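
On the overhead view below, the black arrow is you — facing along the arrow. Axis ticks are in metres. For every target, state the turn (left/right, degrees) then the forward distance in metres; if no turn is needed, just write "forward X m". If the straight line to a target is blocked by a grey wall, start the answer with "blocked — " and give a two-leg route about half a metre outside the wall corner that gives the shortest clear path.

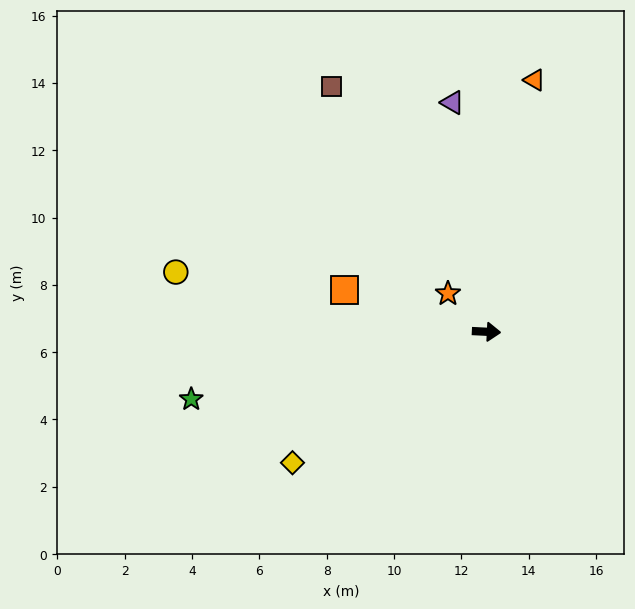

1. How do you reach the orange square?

turn left 166°, forward 4.4 m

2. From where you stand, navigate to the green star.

turn right 164°, forward 9.0 m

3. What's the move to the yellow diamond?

turn right 143°, forward 7.0 m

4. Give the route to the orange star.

turn left 138°, forward 1.6 m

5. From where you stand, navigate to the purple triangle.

turn left 101°, forward 6.9 m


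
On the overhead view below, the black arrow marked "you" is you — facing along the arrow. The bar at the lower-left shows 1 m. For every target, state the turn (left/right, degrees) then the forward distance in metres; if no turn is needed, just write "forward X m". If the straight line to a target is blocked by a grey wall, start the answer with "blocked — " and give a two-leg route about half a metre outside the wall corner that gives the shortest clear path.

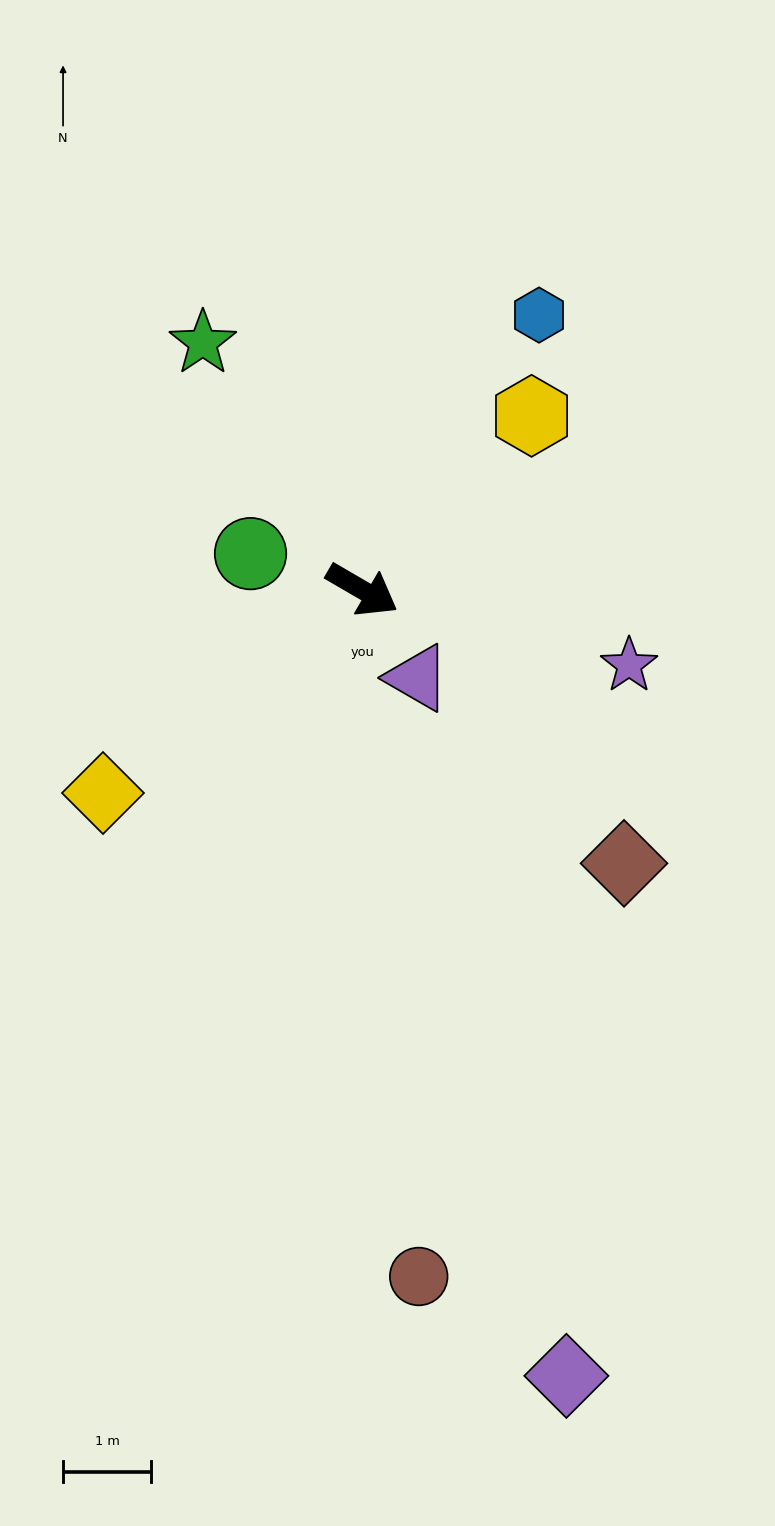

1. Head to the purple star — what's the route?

turn left 14°, forward 3.2 m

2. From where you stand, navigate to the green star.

turn left 153°, forward 3.3 m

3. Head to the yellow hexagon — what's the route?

turn left 76°, forward 2.8 m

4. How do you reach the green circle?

turn right 168°, forward 1.3 m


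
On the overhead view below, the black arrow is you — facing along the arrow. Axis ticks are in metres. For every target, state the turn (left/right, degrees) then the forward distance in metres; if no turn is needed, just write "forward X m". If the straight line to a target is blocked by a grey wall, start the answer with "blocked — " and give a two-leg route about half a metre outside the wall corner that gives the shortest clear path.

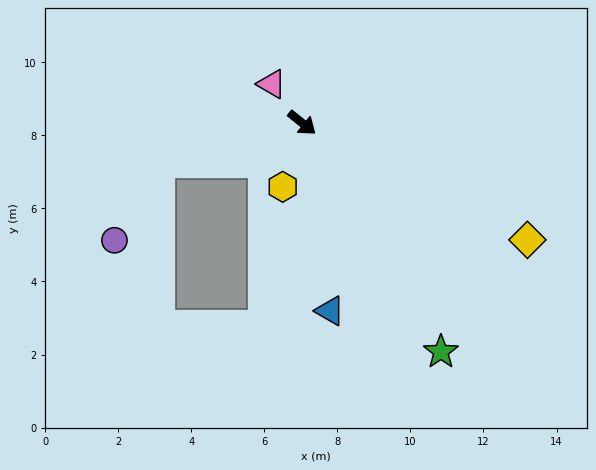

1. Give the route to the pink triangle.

turn left 167°, forward 1.4 m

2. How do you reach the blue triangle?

turn right 43°, forward 5.2 m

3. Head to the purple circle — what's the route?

blocked — turn right 126°, forward 4.0 m, then turn left 45°, forward 2.5 m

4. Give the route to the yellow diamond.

turn left 11°, forward 7.0 m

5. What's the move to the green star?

turn right 20°, forward 7.3 m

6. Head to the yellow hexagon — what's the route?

turn right 68°, forward 1.8 m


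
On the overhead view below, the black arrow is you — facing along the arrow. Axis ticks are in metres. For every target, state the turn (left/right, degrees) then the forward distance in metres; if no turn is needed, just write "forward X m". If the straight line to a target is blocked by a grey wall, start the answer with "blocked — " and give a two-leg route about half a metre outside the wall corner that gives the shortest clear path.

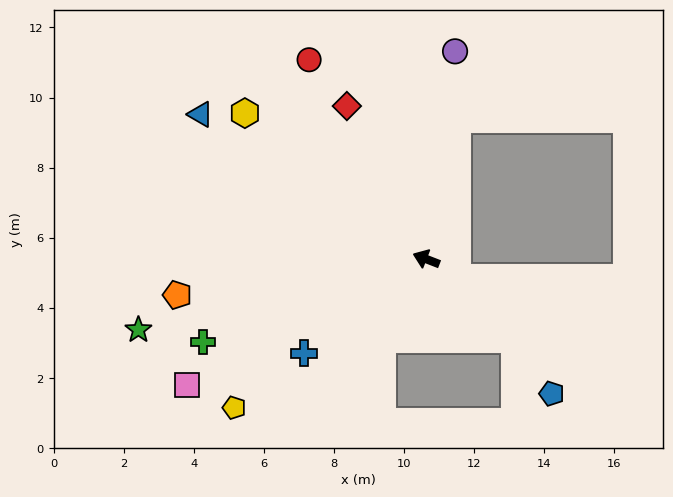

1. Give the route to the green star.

turn left 35°, forward 8.5 m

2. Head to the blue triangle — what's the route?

turn right 11°, forward 7.7 m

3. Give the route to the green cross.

turn left 42°, forward 6.8 m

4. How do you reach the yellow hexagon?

turn right 18°, forward 6.6 m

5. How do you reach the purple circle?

turn right 77°, forward 6.0 m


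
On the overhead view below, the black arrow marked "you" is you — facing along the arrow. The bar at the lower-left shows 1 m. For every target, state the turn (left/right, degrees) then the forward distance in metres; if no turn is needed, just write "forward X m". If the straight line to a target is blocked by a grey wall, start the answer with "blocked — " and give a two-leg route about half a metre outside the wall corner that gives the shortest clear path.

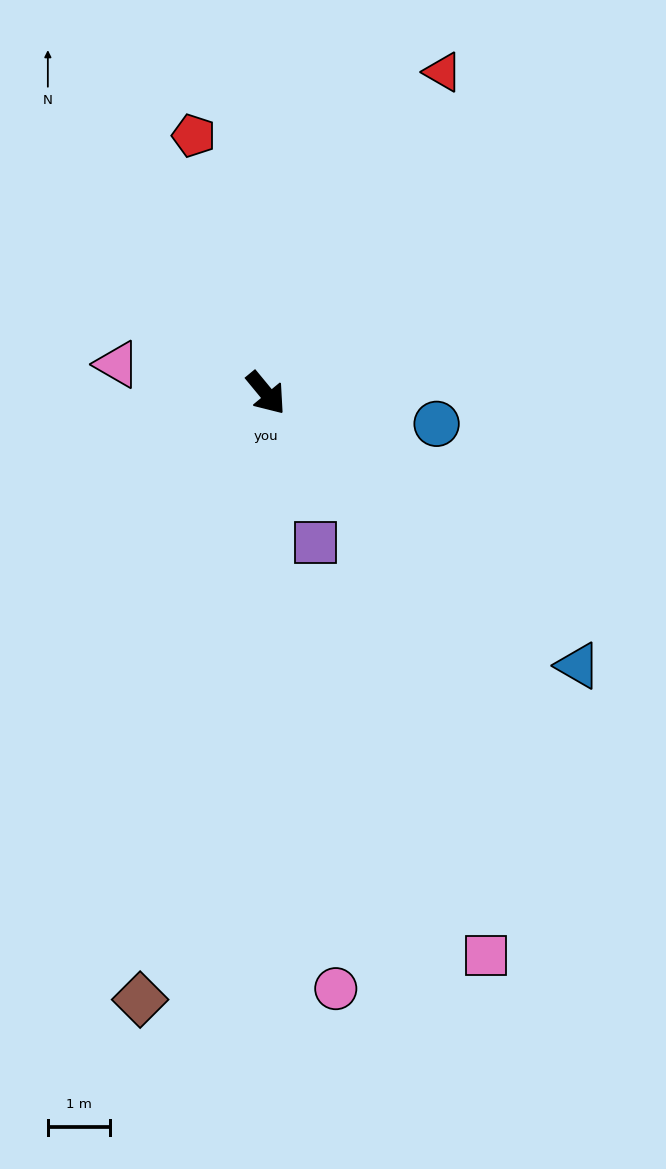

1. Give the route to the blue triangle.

turn left 9°, forward 6.7 m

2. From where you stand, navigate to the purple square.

turn right 21°, forward 2.5 m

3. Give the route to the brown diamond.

turn right 51°, forward 10.0 m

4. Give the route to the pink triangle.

turn right 140°, forward 2.5 m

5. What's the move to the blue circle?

turn left 40°, forward 2.8 m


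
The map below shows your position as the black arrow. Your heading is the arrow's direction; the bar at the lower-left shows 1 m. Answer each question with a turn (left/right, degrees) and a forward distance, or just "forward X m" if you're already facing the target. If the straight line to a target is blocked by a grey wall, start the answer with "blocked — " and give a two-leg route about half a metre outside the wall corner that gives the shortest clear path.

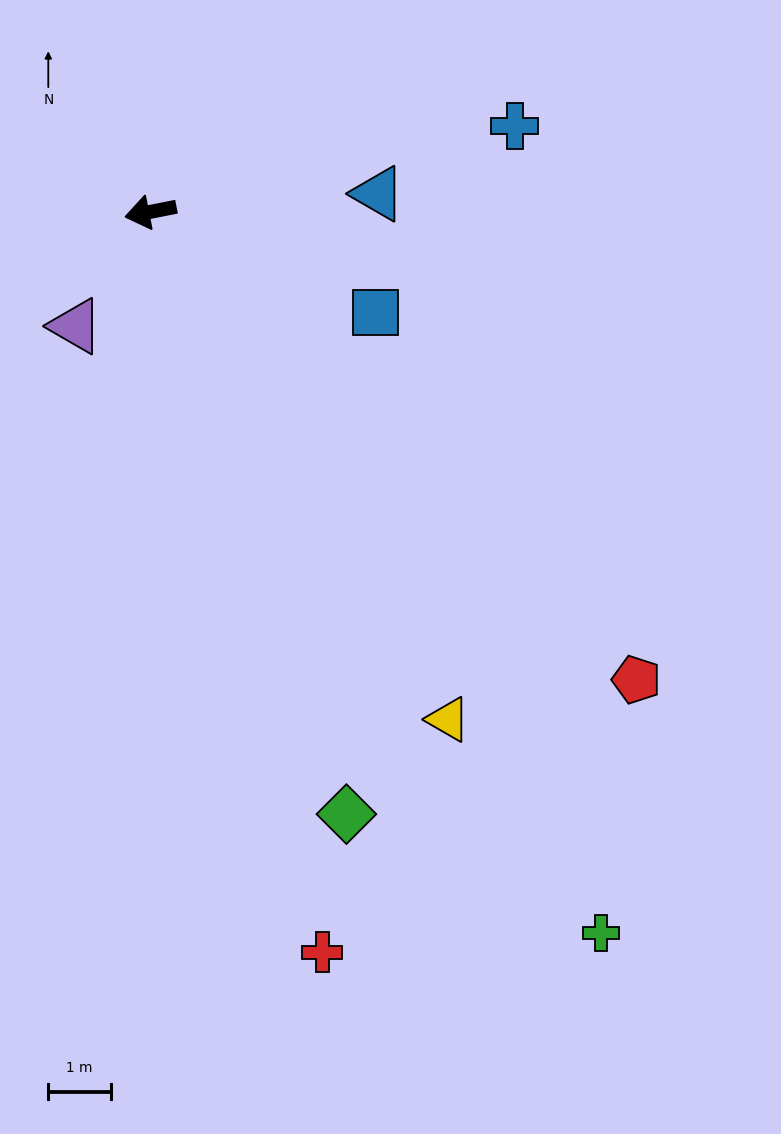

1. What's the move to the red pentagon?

turn left 125°, forward 10.8 m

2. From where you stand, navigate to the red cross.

turn left 92°, forward 12.2 m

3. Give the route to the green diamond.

turn left 97°, forward 10.2 m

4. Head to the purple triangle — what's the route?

turn left 46°, forward 2.2 m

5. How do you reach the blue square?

turn left 145°, forward 4.0 m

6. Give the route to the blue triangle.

turn left 173°, forward 3.7 m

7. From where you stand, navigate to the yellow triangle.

turn left 109°, forward 9.5 m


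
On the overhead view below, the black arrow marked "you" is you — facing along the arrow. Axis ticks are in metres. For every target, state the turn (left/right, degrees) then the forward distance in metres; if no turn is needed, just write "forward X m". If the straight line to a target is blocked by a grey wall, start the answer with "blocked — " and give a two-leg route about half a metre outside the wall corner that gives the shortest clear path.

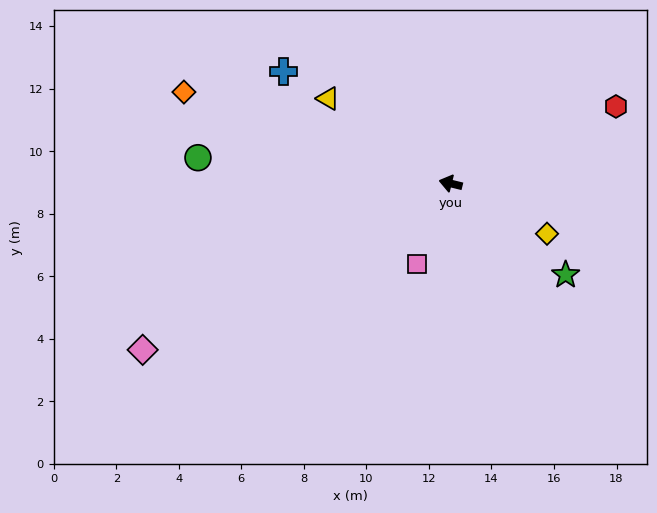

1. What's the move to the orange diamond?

turn right 5°, forward 9.0 m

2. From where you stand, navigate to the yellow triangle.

turn right 21°, forward 4.8 m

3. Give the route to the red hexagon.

turn right 141°, forward 5.8 m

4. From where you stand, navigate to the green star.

turn left 155°, forward 4.7 m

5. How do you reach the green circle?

turn left 8°, forward 8.1 m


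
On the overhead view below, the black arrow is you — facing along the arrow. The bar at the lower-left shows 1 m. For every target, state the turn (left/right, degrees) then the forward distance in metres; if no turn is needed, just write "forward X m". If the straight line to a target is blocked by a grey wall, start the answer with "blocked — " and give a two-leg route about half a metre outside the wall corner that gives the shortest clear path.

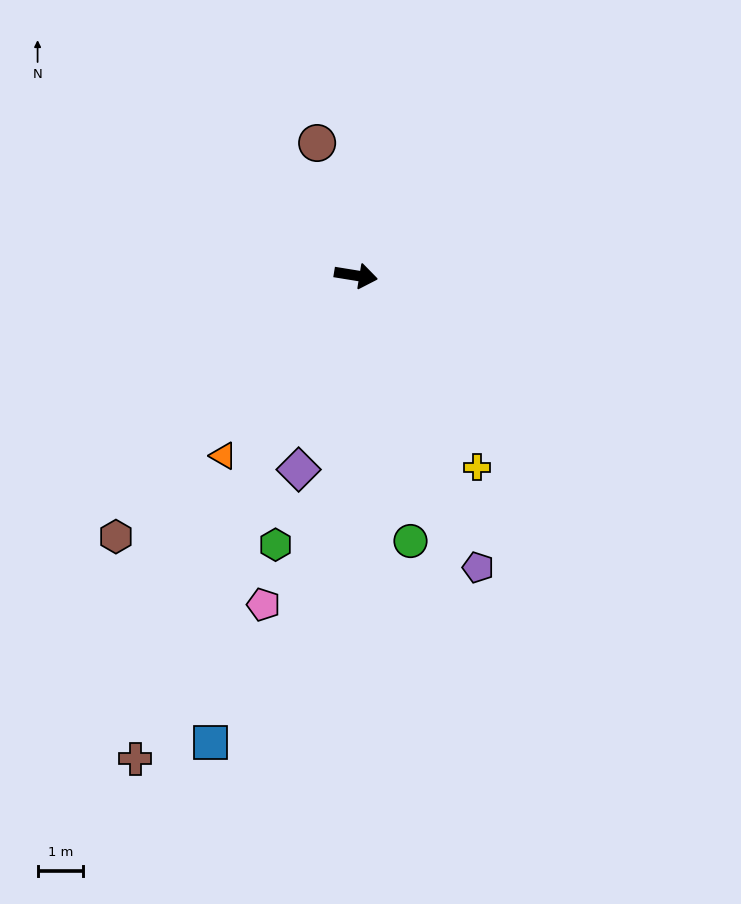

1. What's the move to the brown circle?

turn left 116°, forward 3.1 m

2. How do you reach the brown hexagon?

turn right 123°, forward 7.8 m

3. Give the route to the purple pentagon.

turn right 58°, forward 7.0 m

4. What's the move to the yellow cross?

turn right 48°, forward 5.0 m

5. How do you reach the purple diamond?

turn right 97°, forward 4.5 m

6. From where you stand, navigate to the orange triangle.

turn right 117°, forward 4.9 m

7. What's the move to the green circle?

turn right 69°, forward 6.0 m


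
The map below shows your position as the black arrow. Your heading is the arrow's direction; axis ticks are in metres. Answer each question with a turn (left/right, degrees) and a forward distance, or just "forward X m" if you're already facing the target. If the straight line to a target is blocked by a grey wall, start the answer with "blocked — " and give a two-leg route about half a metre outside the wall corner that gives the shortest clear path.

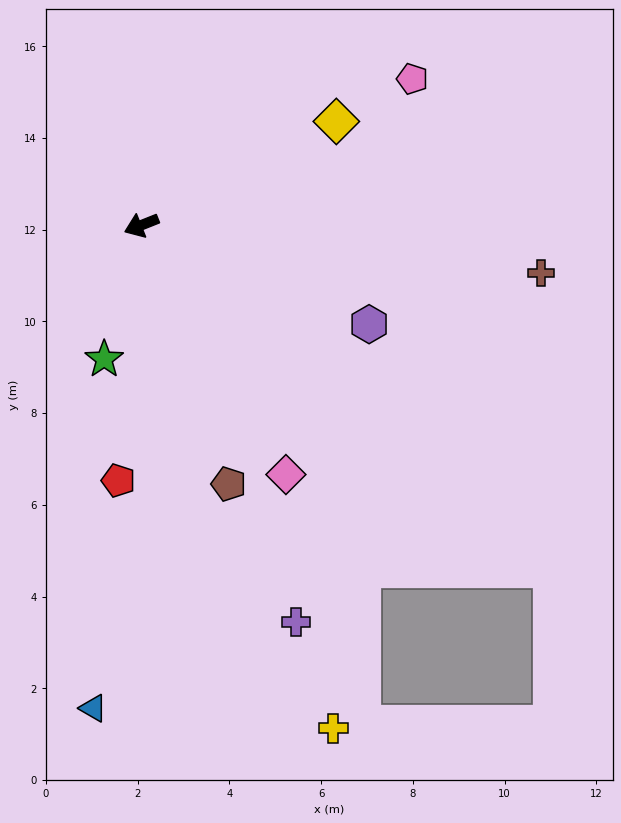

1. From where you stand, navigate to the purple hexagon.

turn left 135°, forward 5.4 m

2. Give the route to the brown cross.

turn left 151°, forward 8.8 m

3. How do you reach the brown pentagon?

turn left 87°, forward 6.0 m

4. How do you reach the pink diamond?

turn left 98°, forward 6.3 m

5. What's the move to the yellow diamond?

turn right 174°, forward 4.8 m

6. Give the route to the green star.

turn left 53°, forward 3.0 m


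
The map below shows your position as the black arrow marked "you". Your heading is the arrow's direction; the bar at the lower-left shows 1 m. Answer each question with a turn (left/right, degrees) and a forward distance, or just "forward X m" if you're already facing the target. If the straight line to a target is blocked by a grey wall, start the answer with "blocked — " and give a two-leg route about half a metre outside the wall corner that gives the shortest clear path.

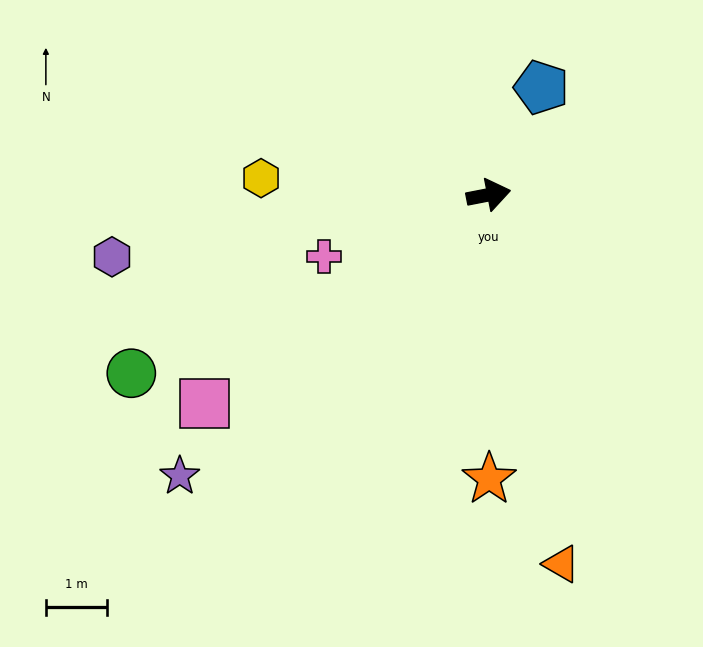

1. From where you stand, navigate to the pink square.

turn right 155°, forward 5.8 m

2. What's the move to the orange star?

turn right 101°, forward 4.7 m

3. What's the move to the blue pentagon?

turn left 53°, forward 2.0 m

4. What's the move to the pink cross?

turn right 170°, forward 2.9 m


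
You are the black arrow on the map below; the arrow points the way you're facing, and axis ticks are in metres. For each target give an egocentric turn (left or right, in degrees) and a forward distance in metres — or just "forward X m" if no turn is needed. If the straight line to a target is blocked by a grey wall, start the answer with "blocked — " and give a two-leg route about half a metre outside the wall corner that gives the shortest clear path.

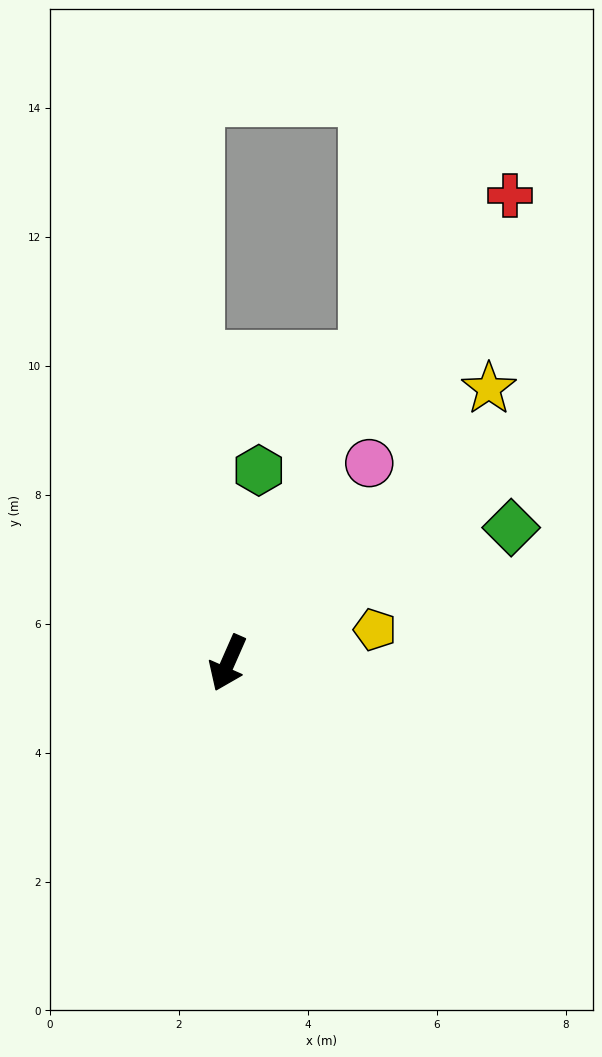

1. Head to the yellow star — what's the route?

turn left 160°, forward 5.9 m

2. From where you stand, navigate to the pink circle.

turn left 168°, forward 3.8 m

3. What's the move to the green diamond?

turn left 139°, forward 4.9 m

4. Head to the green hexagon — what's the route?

turn right 165°, forward 3.0 m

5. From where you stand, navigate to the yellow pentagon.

turn left 127°, forward 2.3 m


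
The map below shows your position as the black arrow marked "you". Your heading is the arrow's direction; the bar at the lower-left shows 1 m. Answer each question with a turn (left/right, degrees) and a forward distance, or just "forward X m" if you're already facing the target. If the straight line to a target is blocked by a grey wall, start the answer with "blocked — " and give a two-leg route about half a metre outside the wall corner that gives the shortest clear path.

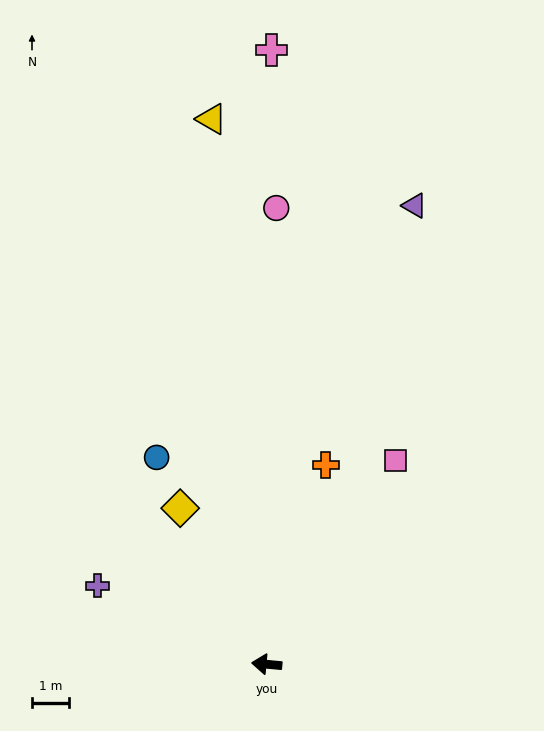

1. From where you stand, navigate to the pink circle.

turn right 86°, forward 12.3 m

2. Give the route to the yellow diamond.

turn right 56°, forward 4.8 m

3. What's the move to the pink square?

turn right 117°, forward 6.5 m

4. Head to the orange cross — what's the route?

turn right 101°, forward 5.6 m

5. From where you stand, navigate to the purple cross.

turn right 20°, forward 5.0 m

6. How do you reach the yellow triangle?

turn right 79°, forward 14.7 m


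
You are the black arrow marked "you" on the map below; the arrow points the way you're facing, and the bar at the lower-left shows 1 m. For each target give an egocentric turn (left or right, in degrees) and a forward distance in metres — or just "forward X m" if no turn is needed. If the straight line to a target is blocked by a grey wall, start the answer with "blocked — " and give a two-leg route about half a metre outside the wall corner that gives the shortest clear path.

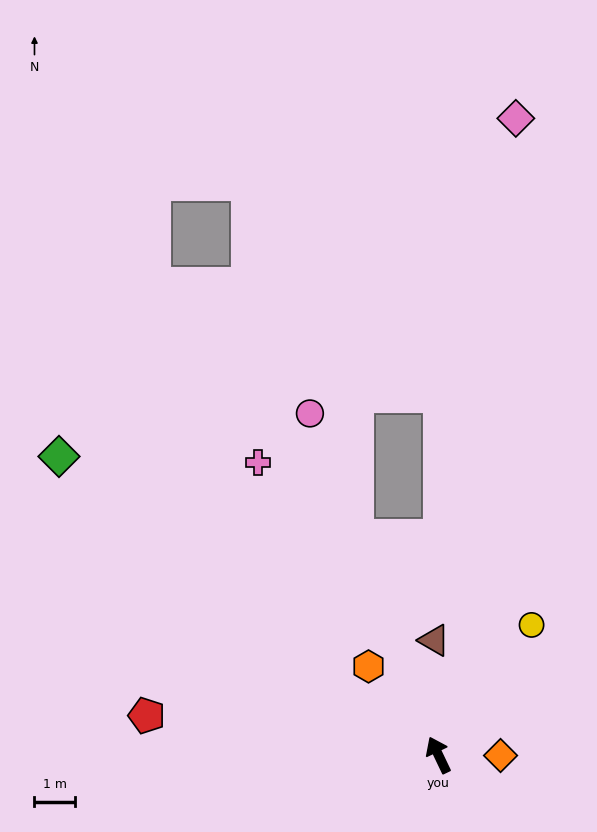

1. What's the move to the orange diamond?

turn right 116°, forward 1.5 m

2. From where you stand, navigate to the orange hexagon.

turn left 13°, forward 2.8 m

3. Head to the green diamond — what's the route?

turn left 26°, forward 11.8 m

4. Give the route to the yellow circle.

turn right 61°, forward 3.9 m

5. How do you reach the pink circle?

turn right 5°, forward 8.9 m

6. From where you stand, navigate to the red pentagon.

turn left 57°, forward 7.2 m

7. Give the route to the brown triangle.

turn right 23°, forward 2.8 m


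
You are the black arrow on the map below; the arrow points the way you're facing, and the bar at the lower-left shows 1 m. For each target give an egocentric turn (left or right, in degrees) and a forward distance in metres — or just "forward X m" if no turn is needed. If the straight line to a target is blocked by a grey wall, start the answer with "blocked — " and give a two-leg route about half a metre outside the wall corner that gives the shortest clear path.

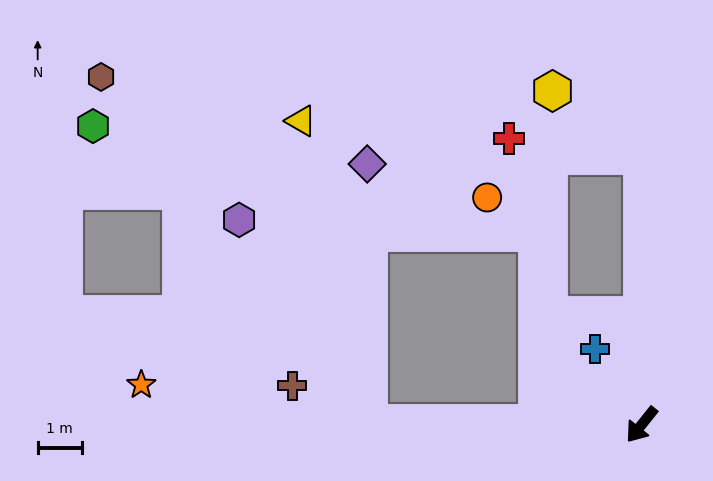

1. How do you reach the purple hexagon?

blocked — turn right 52°, forward 6.2 m, then turn right 57°, forward 5.5 m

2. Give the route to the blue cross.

turn right 110°, forward 2.0 m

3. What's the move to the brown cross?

blocked — turn right 52°, forward 6.2 m, then turn right 25°, forward 1.9 m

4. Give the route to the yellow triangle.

blocked — turn right 52°, forward 6.2 m, then turn right 77°, forward 7.0 m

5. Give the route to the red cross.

blocked — turn right 141°, forward 6.1 m, then turn left 82°, forward 3.0 m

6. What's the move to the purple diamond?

blocked — turn right 52°, forward 6.2 m, then turn right 89°, forward 5.9 m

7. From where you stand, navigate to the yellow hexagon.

blocked — turn right 141°, forward 6.1 m, then turn left 54°, forward 2.5 m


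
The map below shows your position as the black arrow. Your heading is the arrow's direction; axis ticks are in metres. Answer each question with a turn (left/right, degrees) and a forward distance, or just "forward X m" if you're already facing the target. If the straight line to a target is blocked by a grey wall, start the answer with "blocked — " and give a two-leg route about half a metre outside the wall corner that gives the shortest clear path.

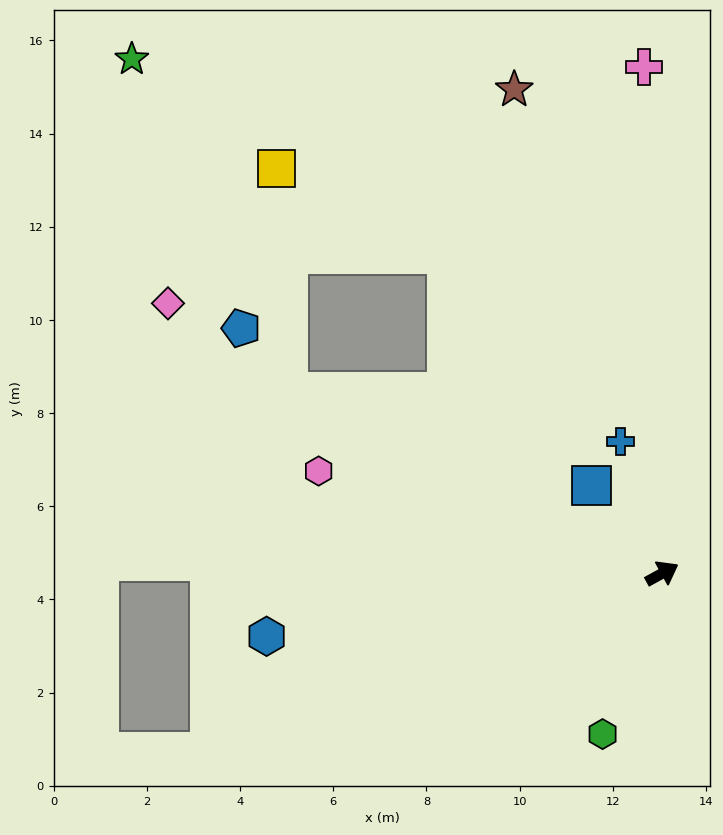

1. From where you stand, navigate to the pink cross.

turn left 63°, forward 10.9 m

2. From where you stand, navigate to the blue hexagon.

turn left 160°, forward 8.6 m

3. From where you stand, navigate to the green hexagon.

turn right 139°, forward 3.7 m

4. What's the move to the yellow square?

blocked — turn left 125°, forward 8.9 m, then turn right 61°, forward 4.8 m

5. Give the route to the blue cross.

turn left 79°, forward 3.0 m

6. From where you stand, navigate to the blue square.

turn left 100°, forward 2.4 m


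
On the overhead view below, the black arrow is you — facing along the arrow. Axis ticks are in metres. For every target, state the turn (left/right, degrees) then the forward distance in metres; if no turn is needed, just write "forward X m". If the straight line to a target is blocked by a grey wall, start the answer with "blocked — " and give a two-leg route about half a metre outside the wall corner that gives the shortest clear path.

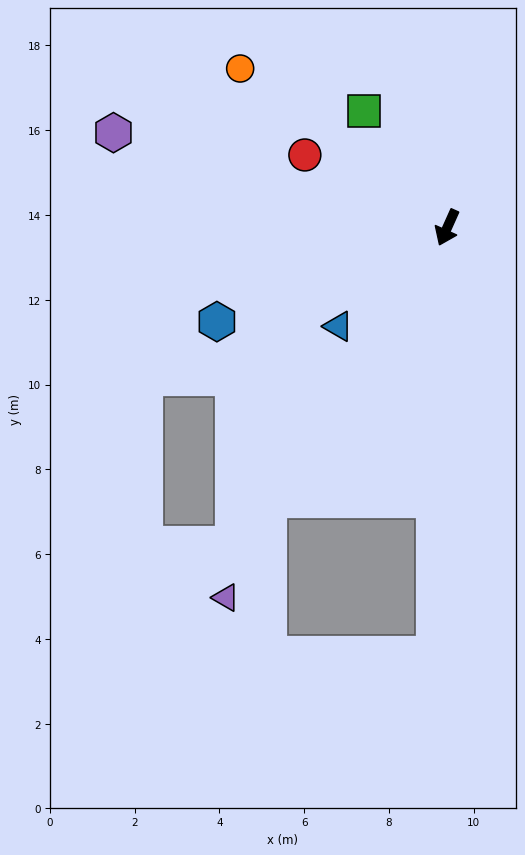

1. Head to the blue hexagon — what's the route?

turn right 44°, forward 5.9 m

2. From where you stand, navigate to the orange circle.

turn right 103°, forward 6.2 m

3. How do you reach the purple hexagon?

turn right 82°, forward 8.2 m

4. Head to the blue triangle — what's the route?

turn right 24°, forward 3.5 m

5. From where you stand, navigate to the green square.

turn right 120°, forward 3.4 m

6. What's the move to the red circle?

turn right 93°, forward 3.8 m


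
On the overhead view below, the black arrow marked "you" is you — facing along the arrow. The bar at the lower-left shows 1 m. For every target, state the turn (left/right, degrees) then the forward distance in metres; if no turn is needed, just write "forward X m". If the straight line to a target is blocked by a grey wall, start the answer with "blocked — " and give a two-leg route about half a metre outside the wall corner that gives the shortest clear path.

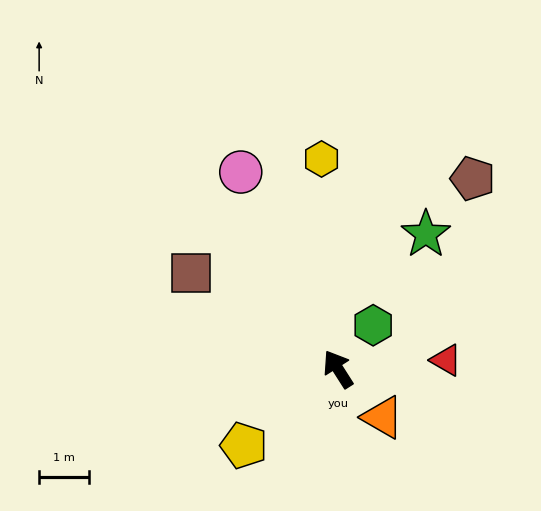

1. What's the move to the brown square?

turn left 24°, forward 3.5 m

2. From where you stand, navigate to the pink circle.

turn right 6°, forward 4.4 m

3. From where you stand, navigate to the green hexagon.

turn right 71°, forward 1.1 m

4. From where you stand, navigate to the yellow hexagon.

turn right 28°, forward 4.2 m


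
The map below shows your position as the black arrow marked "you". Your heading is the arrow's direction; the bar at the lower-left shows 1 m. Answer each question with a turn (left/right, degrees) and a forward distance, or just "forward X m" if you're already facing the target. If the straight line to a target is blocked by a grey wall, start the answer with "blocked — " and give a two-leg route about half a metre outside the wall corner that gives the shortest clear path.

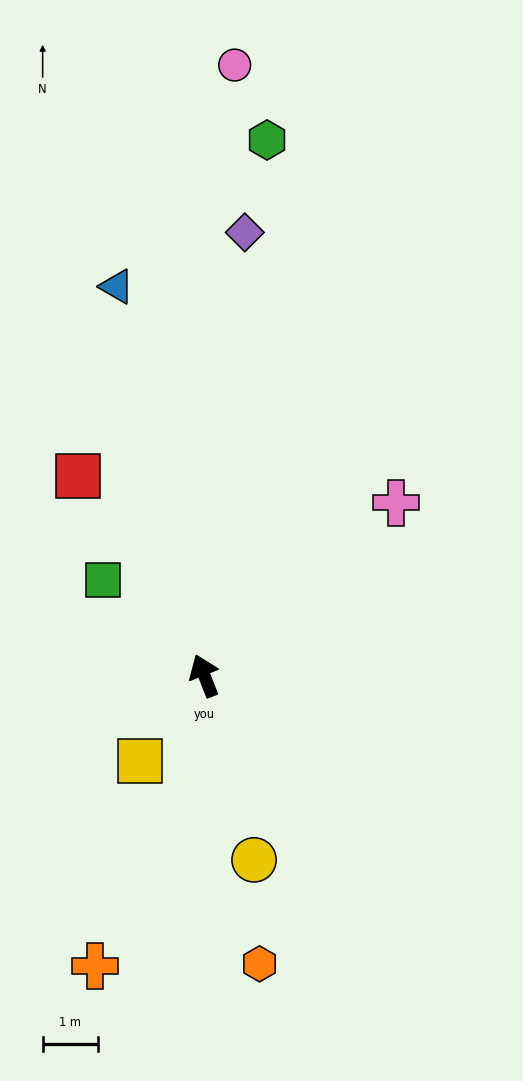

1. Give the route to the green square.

turn left 25°, forward 2.5 m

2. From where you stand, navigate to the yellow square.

turn left 121°, forward 1.9 m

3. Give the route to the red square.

turn left 11°, forward 4.2 m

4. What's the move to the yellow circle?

turn left 174°, forward 3.4 m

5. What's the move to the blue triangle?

turn right 9°, forward 7.2 m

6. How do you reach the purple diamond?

turn right 27°, forward 8.0 m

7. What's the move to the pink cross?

turn right 70°, forward 4.6 m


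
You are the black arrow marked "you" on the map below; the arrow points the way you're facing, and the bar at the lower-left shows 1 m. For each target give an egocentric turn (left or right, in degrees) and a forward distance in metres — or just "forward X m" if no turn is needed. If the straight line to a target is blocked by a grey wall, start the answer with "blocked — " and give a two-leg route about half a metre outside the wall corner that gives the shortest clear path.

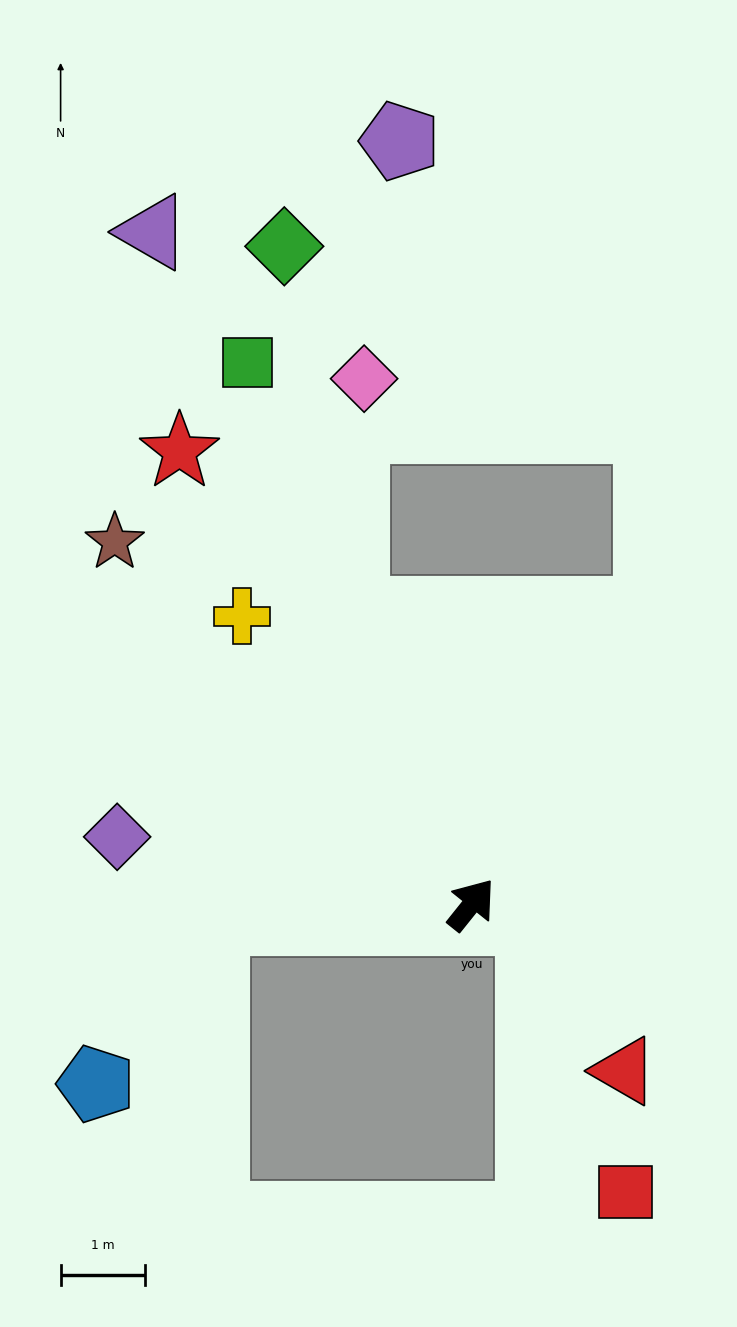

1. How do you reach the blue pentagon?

blocked — turn left 132°, forward 3.1 m, then turn left 51°, forward 2.4 m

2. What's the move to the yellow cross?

turn left 77°, forward 4.3 m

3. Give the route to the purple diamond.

turn left 118°, forward 4.3 m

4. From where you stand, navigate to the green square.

turn left 61°, forward 6.9 m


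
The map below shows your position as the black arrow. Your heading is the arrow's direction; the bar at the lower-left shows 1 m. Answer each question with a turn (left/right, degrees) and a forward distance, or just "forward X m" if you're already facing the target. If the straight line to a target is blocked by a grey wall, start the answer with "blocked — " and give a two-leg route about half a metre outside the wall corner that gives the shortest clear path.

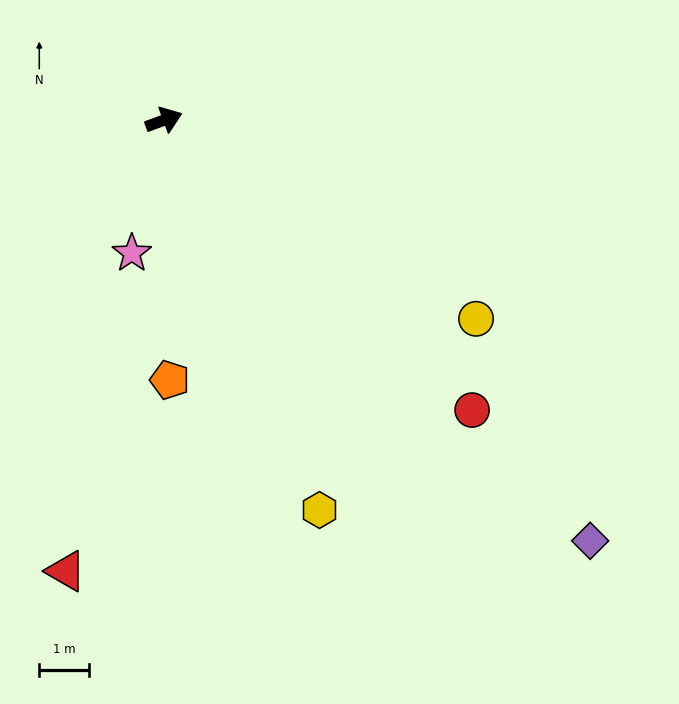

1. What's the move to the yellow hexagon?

turn right 88°, forward 8.4 m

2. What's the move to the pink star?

turn right 124°, forward 2.7 m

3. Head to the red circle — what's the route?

turn right 63°, forward 8.5 m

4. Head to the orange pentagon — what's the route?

turn right 109°, forward 5.2 m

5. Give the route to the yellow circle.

turn right 53°, forward 7.4 m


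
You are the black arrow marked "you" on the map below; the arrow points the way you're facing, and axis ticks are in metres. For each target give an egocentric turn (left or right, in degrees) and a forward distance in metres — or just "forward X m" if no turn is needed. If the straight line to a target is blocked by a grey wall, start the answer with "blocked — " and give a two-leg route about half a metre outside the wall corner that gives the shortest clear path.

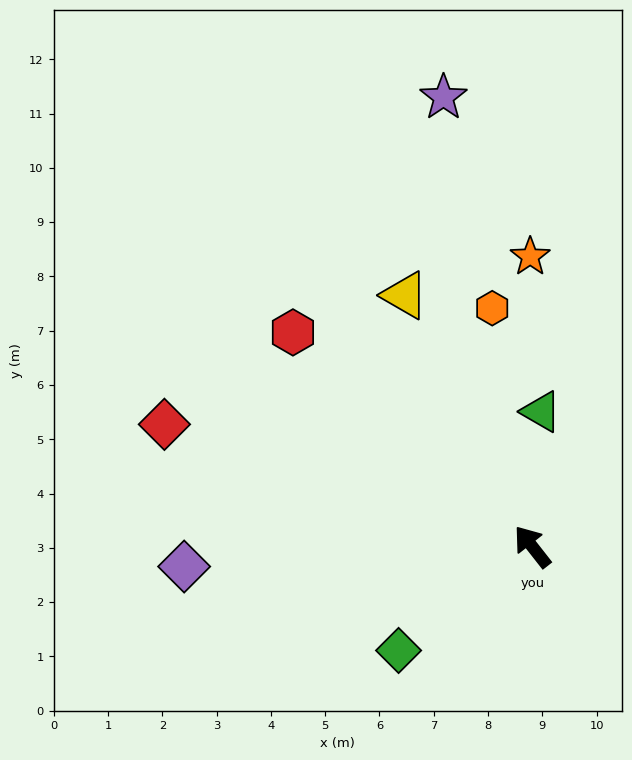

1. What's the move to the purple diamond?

turn left 55°, forward 6.4 m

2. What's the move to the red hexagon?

turn left 10°, forward 5.9 m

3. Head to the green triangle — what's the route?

turn right 42°, forward 2.5 m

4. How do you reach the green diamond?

turn left 90°, forward 3.1 m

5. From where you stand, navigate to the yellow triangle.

turn right 11°, forward 5.2 m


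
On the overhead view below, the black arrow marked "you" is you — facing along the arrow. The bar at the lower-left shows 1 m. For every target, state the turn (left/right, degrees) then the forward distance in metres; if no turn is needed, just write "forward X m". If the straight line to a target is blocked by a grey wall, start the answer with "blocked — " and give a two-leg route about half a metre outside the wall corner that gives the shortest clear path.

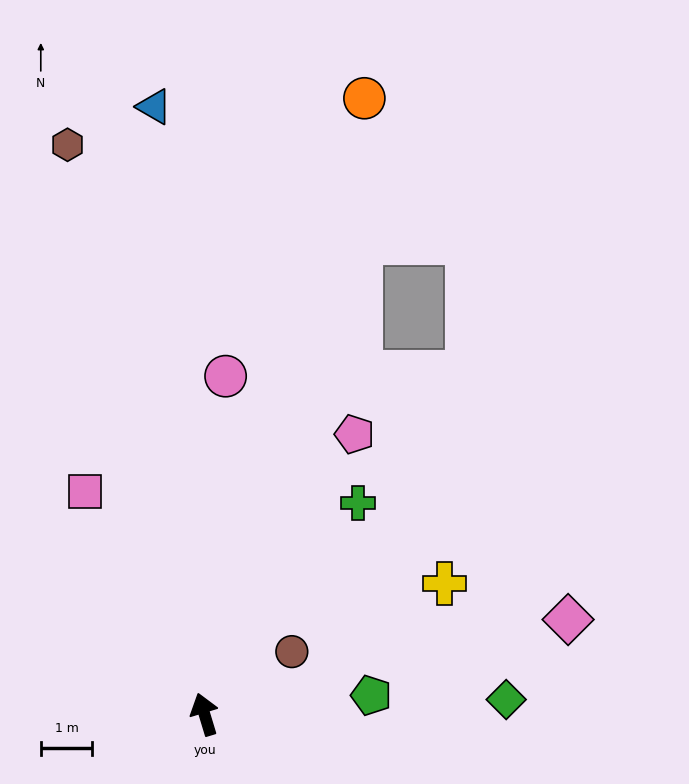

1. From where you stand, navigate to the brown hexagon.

turn right 3°, forward 11.4 m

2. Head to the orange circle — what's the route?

turn right 31°, forward 12.4 m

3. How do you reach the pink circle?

turn right 20°, forward 6.6 m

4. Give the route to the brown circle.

turn right 71°, forward 2.1 m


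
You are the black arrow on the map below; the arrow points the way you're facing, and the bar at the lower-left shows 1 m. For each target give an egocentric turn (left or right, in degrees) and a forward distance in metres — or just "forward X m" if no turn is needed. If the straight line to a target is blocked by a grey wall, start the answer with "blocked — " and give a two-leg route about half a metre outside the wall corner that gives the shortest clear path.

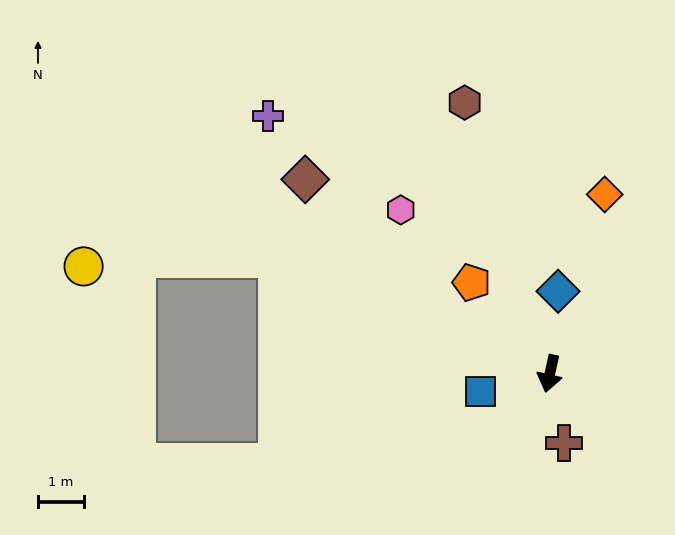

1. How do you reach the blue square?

turn right 63°, forward 1.6 m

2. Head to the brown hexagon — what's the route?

turn right 150°, forward 6.2 m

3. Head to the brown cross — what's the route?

turn left 24°, forward 1.5 m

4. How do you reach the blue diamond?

turn right 173°, forward 1.8 m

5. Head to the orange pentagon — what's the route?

turn right 127°, forward 2.6 m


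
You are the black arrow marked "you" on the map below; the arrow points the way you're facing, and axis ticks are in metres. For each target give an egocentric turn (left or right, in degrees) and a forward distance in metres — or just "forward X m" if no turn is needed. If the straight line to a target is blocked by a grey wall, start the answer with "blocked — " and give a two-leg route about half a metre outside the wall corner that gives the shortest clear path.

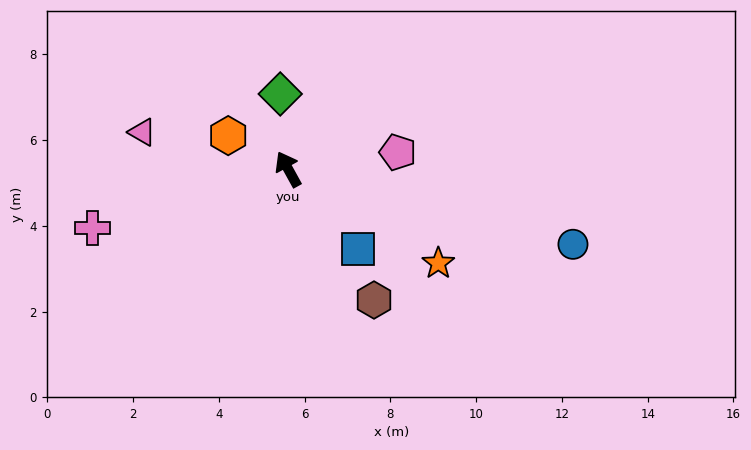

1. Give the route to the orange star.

turn right 151°, forward 4.1 m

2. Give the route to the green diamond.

turn right 23°, forward 1.8 m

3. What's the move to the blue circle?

turn right 134°, forward 6.9 m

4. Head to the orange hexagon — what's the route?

turn left 32°, forward 1.6 m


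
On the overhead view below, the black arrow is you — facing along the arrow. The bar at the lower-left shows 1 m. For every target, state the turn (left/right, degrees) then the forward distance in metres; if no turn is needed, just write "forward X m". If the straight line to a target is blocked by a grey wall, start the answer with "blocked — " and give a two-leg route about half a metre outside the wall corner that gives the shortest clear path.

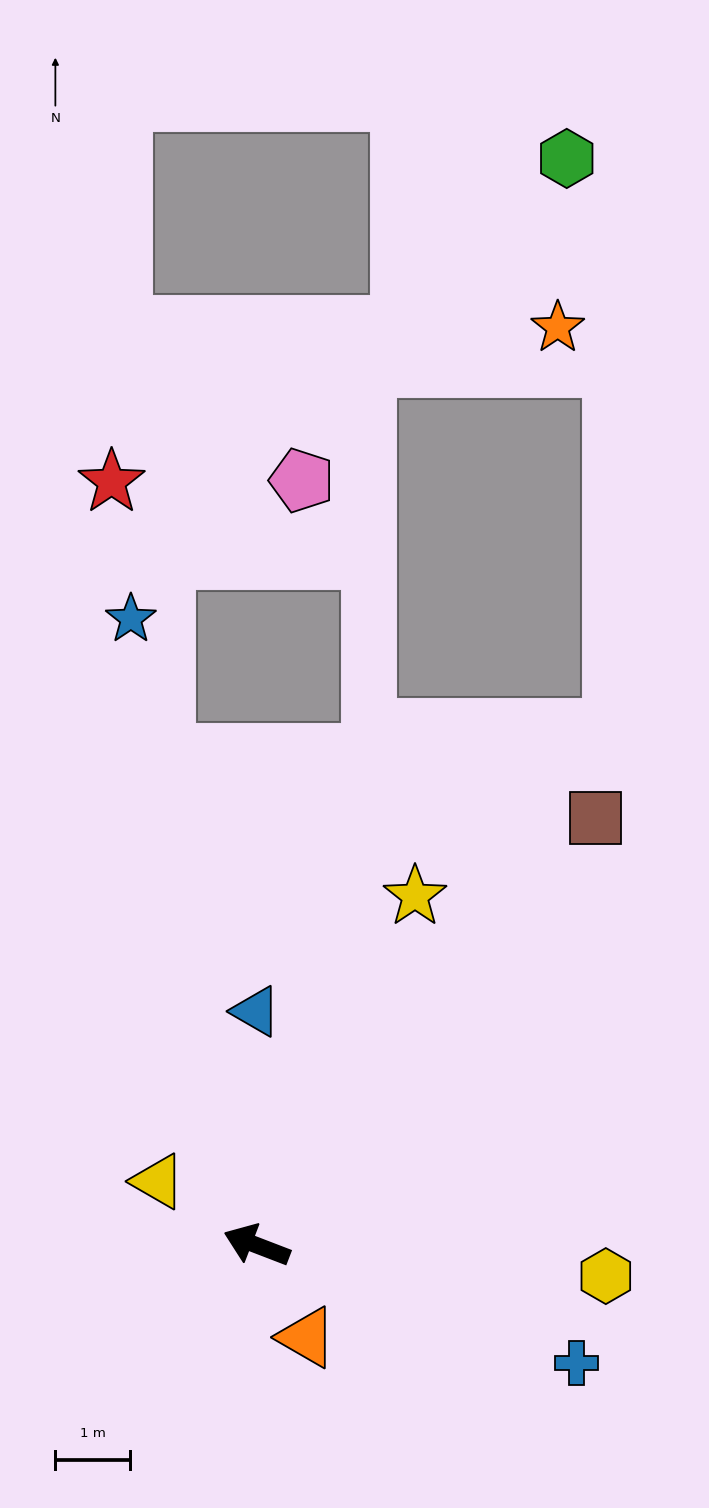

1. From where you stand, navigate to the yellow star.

turn right 93°, forward 5.1 m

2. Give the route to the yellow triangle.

turn right 12°, forward 1.6 m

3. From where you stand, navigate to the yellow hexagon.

turn right 164°, forward 4.7 m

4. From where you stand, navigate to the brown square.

turn right 107°, forward 7.3 m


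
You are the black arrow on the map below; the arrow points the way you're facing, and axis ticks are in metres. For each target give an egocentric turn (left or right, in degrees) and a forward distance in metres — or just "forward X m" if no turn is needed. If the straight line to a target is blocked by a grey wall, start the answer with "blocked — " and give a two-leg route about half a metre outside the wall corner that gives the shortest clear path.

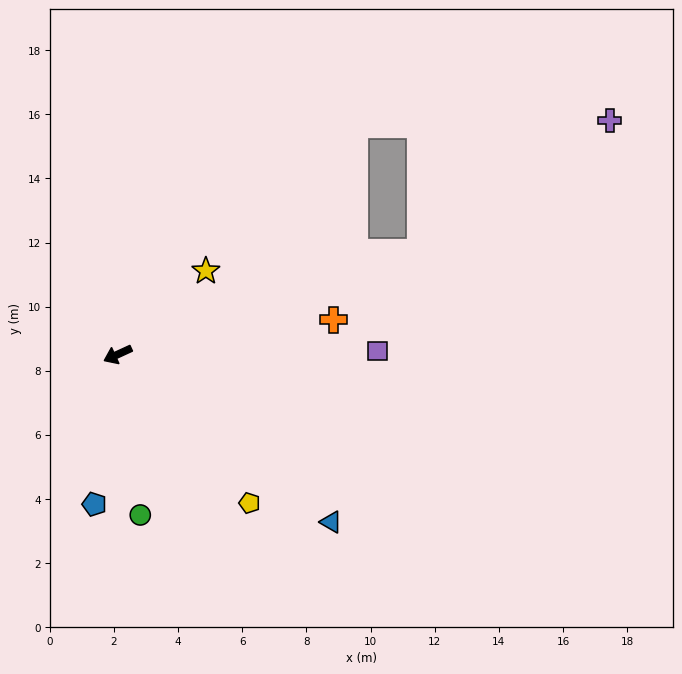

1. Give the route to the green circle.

turn left 73°, forward 5.1 m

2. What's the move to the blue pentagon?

turn left 56°, forward 4.7 m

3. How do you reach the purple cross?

blocked — turn left 174°, forward 10.0 m, then turn left 16°, forward 7.2 m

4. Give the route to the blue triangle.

turn left 117°, forward 8.5 m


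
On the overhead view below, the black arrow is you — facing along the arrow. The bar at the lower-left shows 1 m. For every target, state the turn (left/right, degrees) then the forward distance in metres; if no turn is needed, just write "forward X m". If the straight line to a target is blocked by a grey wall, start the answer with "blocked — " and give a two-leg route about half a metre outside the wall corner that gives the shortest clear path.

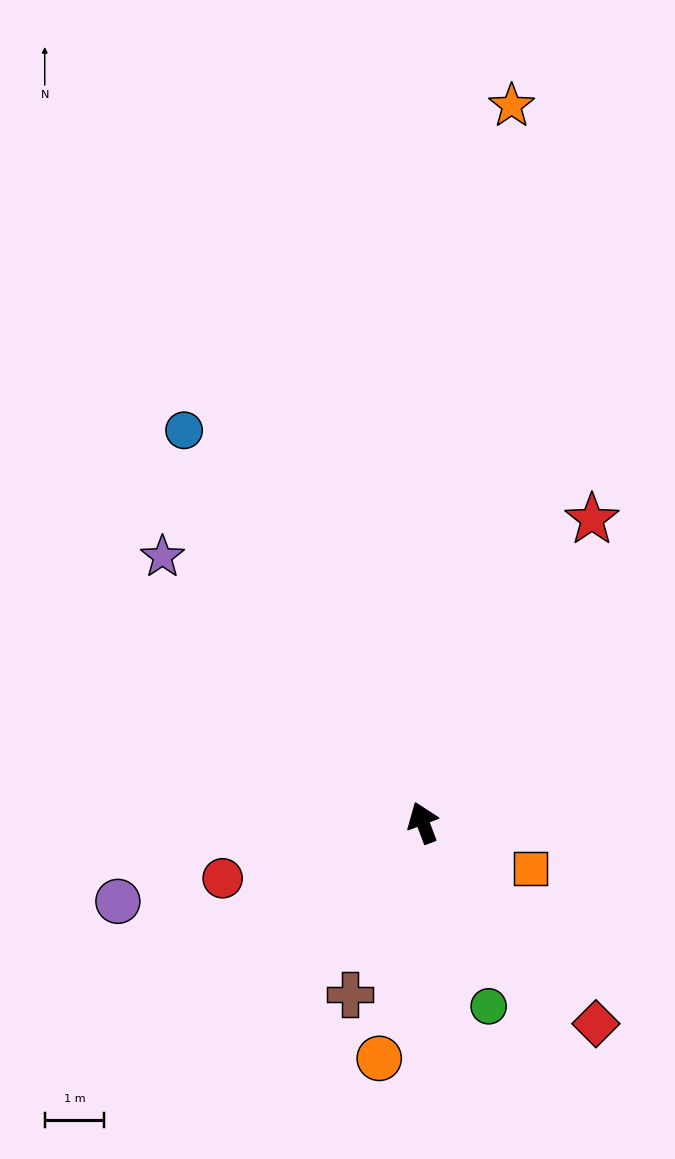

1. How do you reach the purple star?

turn left 24°, forward 6.2 m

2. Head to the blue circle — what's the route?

turn left 11°, forward 7.7 m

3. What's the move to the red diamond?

turn right 160°, forward 4.5 m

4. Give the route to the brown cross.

turn left 136°, forward 3.1 m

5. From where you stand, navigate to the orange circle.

turn left 149°, forward 4.0 m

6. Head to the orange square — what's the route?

turn right 134°, forward 2.0 m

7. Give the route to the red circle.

turn left 85°, forward 3.5 m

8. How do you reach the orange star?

turn right 28°, forward 12.1 m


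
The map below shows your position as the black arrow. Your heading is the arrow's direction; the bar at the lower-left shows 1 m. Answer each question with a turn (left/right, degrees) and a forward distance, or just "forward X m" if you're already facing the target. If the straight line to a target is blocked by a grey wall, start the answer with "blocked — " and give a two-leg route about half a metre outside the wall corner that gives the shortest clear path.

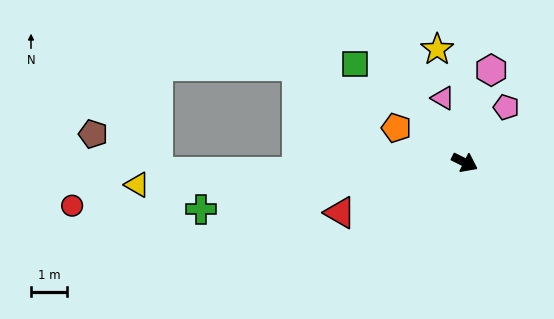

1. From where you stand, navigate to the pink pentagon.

turn left 80°, forward 1.9 m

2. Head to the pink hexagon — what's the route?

turn left 100°, forward 2.7 m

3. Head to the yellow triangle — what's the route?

turn right 150°, forward 9.1 m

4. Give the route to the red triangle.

turn right 132°, forward 3.7 m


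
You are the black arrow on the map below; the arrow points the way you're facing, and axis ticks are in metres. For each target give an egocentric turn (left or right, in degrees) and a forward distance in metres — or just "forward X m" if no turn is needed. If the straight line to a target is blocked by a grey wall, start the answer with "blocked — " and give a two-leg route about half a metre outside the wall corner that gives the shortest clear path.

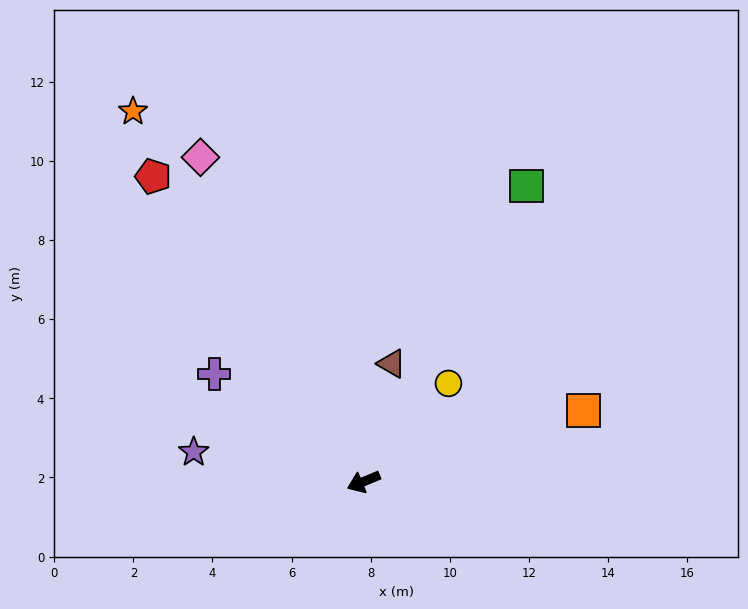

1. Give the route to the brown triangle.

turn right 126°, forward 3.1 m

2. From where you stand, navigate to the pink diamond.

turn right 86°, forward 9.2 m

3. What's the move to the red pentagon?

turn right 78°, forward 9.4 m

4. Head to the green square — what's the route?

turn right 141°, forward 8.5 m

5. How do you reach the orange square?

turn left 175°, forward 5.8 m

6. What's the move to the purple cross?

turn right 58°, forward 4.7 m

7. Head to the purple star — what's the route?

turn right 32°, forward 4.4 m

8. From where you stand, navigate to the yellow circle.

turn right 153°, forward 3.3 m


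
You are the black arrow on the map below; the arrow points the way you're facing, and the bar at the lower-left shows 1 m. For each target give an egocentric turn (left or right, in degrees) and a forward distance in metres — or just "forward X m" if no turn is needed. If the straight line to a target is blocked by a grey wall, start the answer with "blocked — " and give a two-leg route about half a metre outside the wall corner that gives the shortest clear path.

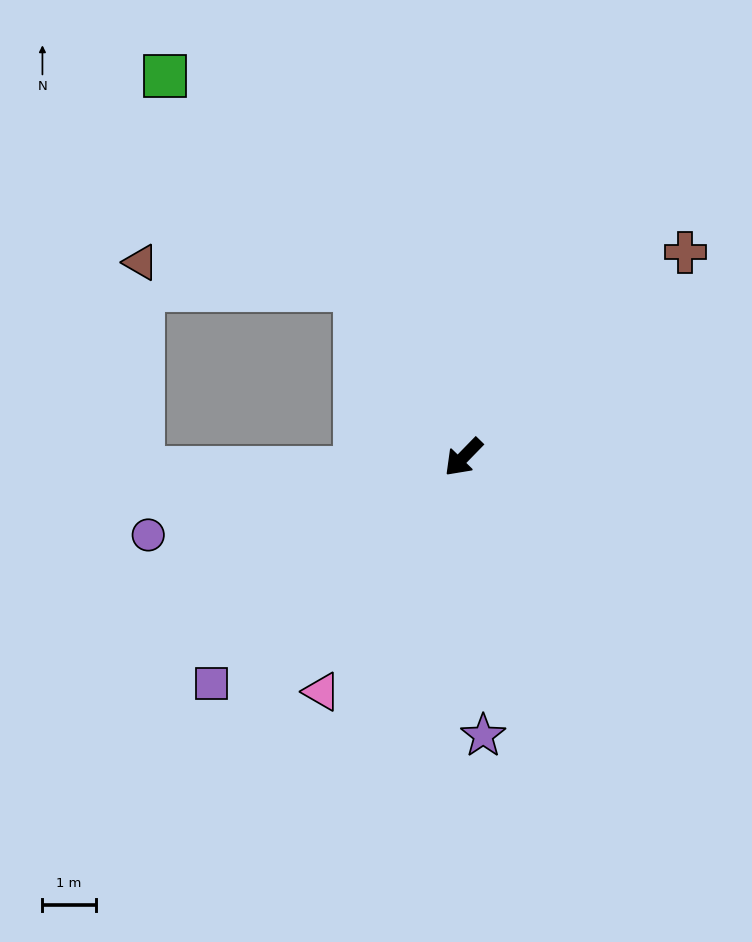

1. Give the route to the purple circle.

turn right 32°, forward 6.1 m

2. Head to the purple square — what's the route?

turn right 4°, forward 6.4 m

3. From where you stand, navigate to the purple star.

turn left 48°, forward 5.2 m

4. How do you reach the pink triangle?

turn left 13°, forward 5.1 m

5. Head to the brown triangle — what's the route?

blocked — turn right 103°, forward 3.8 m, then turn left 50°, forward 4.1 m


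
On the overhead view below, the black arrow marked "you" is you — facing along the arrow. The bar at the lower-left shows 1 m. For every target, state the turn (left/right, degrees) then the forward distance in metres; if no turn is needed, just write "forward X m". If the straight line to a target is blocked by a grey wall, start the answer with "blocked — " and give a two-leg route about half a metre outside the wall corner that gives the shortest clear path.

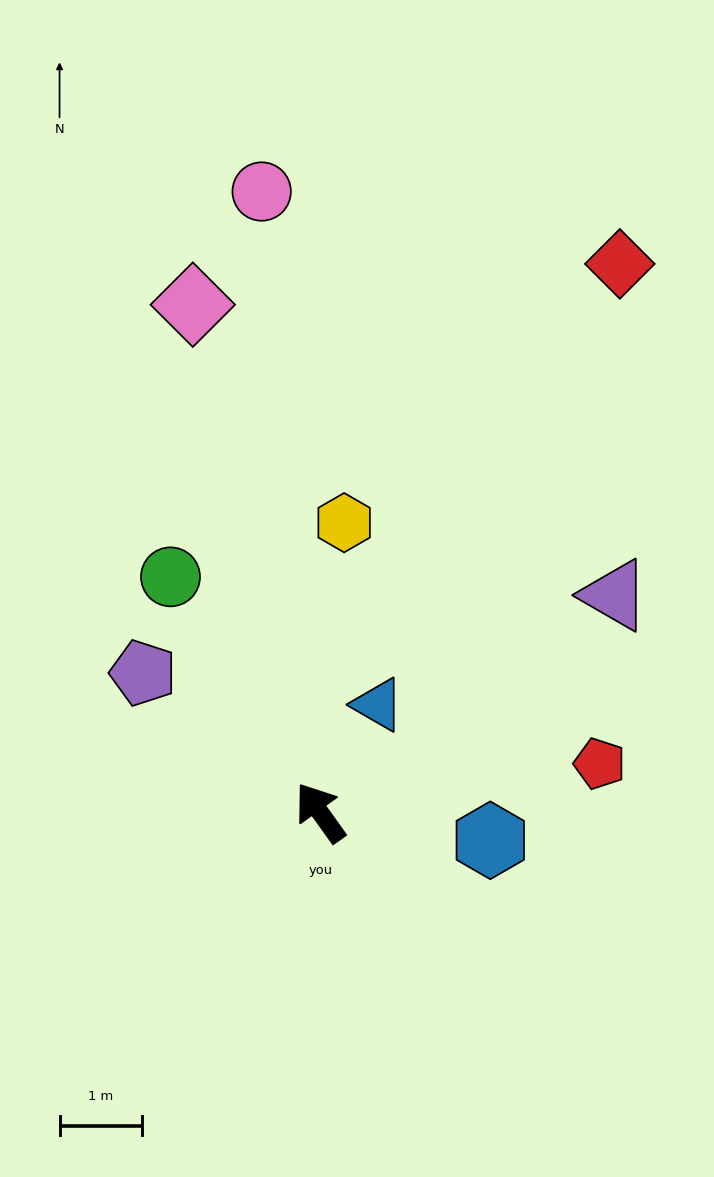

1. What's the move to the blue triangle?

turn right 64°, forward 1.5 m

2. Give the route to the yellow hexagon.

turn right 40°, forward 3.5 m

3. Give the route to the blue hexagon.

turn right 135°, forward 2.1 m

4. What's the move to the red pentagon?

turn right 116°, forward 3.5 m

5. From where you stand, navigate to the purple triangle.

turn right 89°, forward 4.5 m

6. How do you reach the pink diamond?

turn right 21°, forward 6.4 m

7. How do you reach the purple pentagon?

turn left 16°, forward 2.7 m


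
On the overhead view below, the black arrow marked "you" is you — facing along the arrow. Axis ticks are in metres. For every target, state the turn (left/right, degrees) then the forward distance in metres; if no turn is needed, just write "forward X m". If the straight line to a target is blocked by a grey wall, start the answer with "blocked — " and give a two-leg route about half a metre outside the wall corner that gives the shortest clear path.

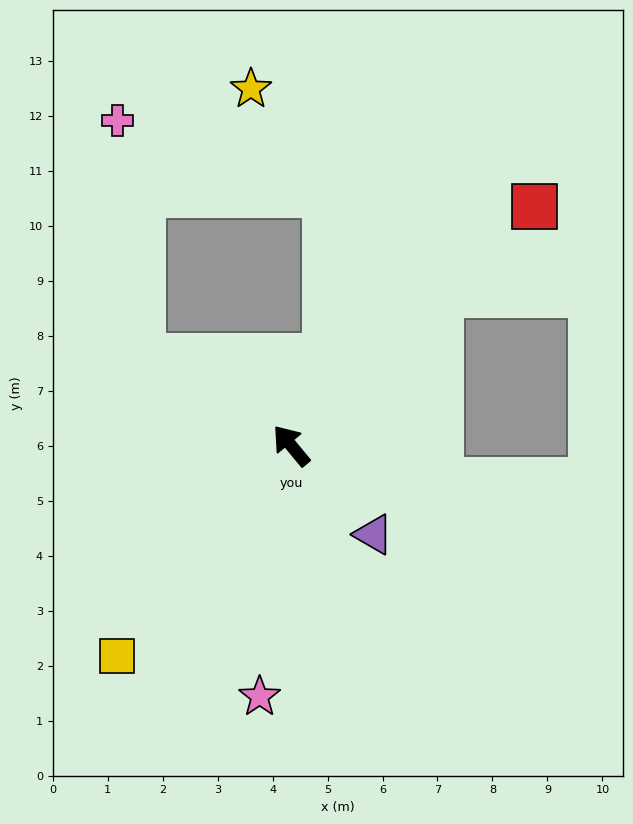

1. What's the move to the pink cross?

blocked — turn left 20°, forward 3.2 m, then turn right 54°, forward 4.3 m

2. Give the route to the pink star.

turn left 133°, forward 4.6 m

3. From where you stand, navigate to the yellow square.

turn left 101°, forward 5.0 m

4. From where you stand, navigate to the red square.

turn right 85°, forward 6.2 m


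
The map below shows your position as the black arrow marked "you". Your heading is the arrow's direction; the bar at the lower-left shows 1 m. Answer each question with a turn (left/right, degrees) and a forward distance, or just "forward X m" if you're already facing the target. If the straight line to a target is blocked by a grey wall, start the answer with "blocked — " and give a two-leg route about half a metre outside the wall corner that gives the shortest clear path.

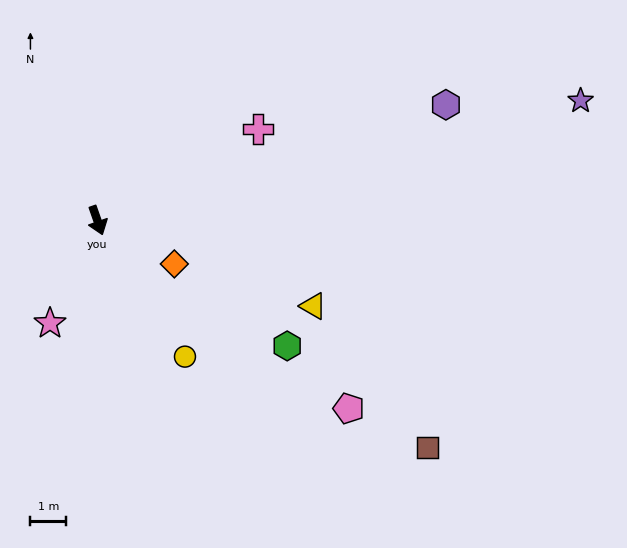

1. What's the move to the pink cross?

turn left 100°, forward 5.2 m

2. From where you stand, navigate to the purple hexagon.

turn left 89°, forward 10.2 m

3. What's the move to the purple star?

turn left 85°, forward 13.9 m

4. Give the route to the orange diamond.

turn left 41°, forward 2.5 m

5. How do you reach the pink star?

turn right 44°, forward 3.2 m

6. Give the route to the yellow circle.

turn left 13°, forward 4.5 m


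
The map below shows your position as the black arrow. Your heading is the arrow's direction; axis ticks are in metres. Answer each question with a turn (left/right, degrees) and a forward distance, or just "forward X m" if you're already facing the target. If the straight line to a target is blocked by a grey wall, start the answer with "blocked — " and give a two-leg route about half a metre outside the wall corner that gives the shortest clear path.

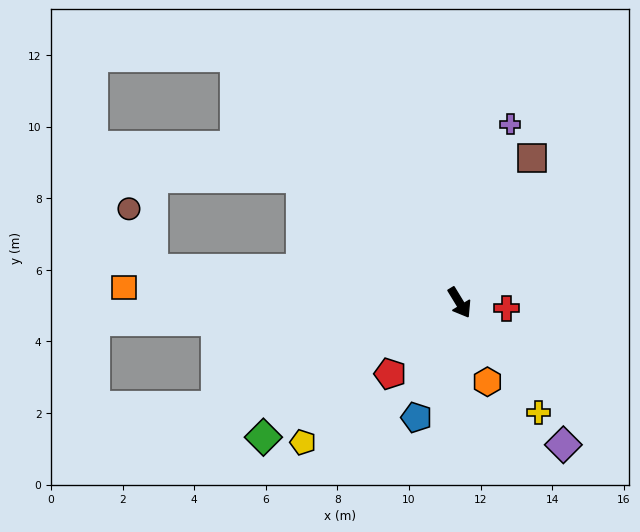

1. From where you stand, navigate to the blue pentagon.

turn right 52°, forward 3.4 m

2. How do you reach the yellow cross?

turn left 4°, forward 3.8 m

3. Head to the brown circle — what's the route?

blocked — turn right 128°, forward 8.6 m, then turn right 62°, forward 1.8 m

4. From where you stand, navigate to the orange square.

turn right 124°, forward 9.4 m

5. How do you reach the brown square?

turn left 122°, forward 4.5 m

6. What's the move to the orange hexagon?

turn right 12°, forward 2.3 m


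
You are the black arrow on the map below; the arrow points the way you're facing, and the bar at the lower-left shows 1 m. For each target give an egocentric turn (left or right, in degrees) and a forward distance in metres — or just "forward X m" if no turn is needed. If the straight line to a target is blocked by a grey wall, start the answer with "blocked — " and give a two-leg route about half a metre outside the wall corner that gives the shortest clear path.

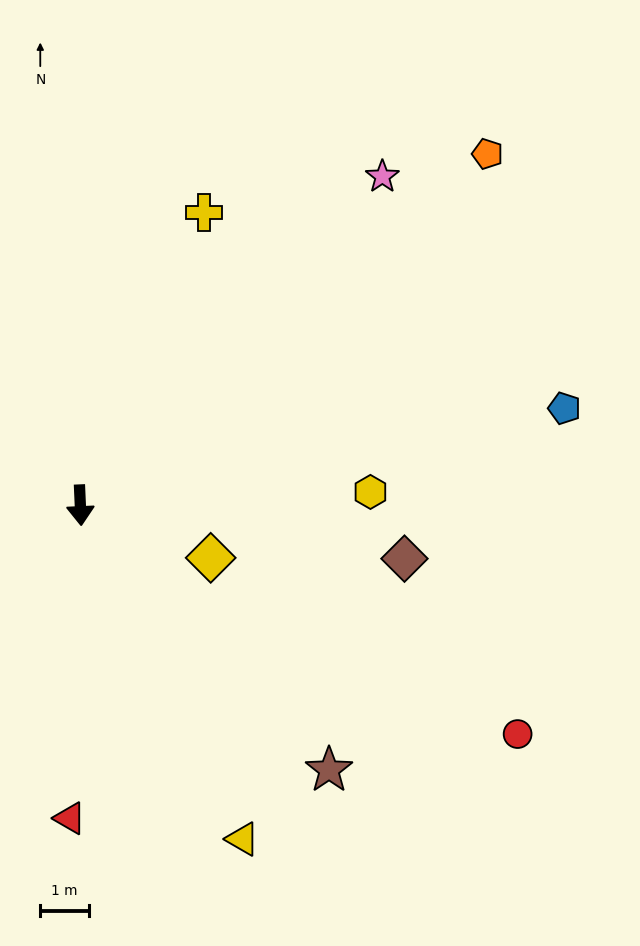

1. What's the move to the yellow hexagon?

turn left 90°, forward 6.0 m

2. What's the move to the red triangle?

turn right 4°, forward 6.4 m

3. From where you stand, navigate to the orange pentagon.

turn left 128°, forward 11.0 m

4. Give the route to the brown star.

turn left 41°, forward 7.4 m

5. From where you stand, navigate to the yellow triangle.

turn left 23°, forward 7.6 m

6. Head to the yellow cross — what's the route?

turn left 155°, forward 6.5 m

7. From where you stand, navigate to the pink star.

turn left 135°, forward 9.2 m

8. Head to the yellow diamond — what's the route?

turn left 66°, forward 2.9 m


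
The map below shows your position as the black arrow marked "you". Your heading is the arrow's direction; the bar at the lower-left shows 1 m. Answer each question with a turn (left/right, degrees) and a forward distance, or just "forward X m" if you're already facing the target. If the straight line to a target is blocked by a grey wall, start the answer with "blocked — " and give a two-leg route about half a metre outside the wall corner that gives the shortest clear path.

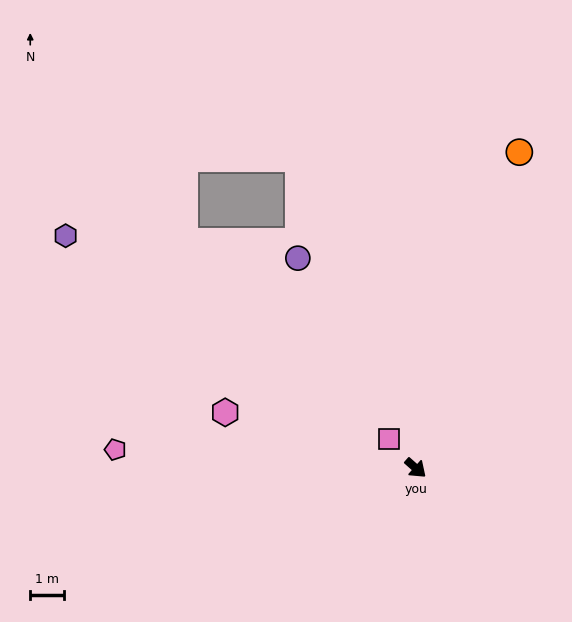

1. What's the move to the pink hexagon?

turn right 155°, forward 5.9 m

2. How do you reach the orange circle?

turn left 113°, forward 9.9 m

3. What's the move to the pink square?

turn left 174°, forward 1.2 m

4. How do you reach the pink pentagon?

turn right 142°, forward 8.9 m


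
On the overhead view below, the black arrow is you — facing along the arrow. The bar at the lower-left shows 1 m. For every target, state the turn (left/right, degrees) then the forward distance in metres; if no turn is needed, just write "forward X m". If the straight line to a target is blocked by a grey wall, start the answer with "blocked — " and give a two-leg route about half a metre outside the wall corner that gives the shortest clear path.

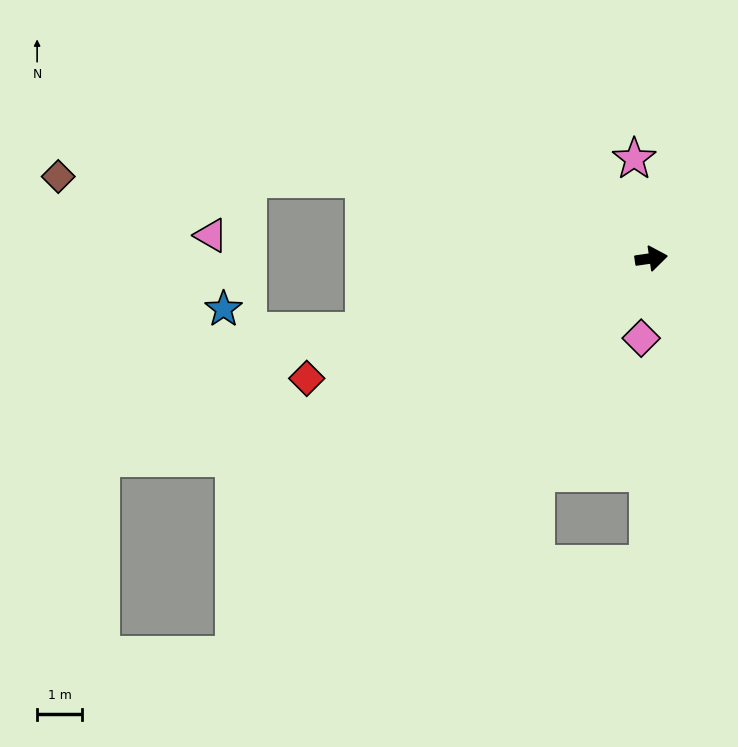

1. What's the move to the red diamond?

turn right 169°, forward 8.0 m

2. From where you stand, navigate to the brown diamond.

blocked — turn left 156°, forward 6.6 m, then turn left 15°, forward 6.8 m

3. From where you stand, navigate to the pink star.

turn left 91°, forward 2.2 m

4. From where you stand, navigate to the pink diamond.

turn right 105°, forward 1.8 m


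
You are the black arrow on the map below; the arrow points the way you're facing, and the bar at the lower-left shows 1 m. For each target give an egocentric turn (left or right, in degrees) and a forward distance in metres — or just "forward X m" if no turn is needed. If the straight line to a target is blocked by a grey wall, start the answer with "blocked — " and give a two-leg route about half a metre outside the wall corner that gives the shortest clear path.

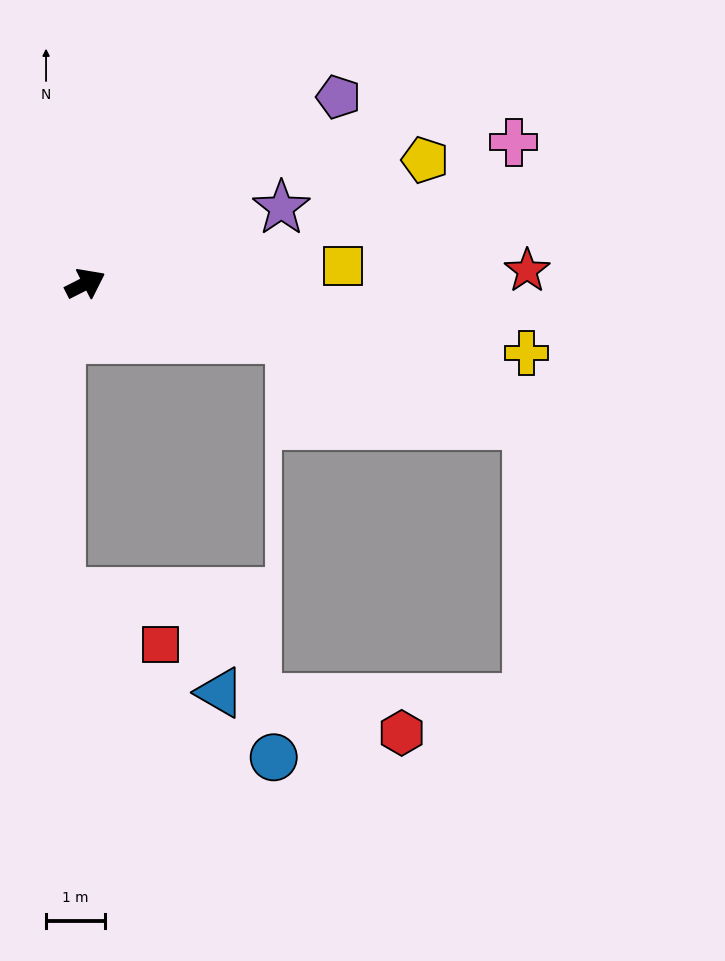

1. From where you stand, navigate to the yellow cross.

turn right 36°, forward 7.6 m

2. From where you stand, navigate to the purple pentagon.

turn left 9°, forward 5.4 m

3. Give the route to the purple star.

turn right 6°, forward 3.6 m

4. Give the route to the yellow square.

turn right 23°, forward 4.4 m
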